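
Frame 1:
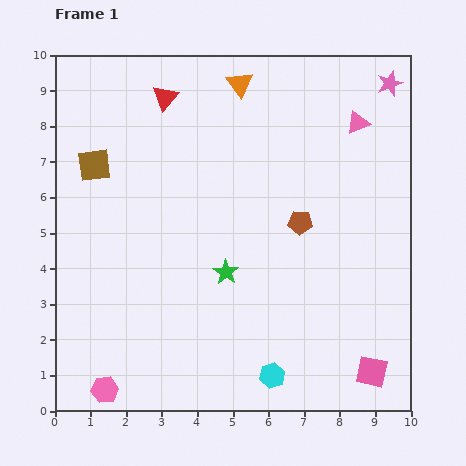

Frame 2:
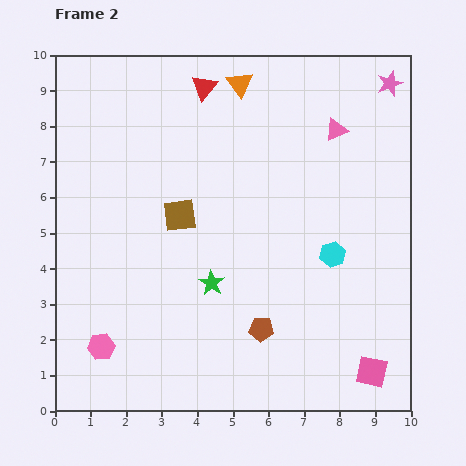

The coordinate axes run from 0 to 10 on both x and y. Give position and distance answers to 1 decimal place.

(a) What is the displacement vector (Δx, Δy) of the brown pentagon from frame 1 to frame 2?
(-1.1, -3.0)

The brown pentagon was at (6.9, 5.3) in frame 1 and (5.8, 2.3) in frame 2.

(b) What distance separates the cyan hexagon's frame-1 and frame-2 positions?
3.8

The cyan hexagon moved from (6.1, 1.0) to (7.8, 4.4), a distance of √(1.7² + 3.4²) ≈ 3.8.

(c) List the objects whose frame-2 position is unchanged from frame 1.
the pink star, the orange triangle, the pink square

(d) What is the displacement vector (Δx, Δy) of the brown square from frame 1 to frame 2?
(2.4, -1.4)

The brown square was at (1.1, 6.9) in frame 1 and (3.5, 5.5) in frame 2.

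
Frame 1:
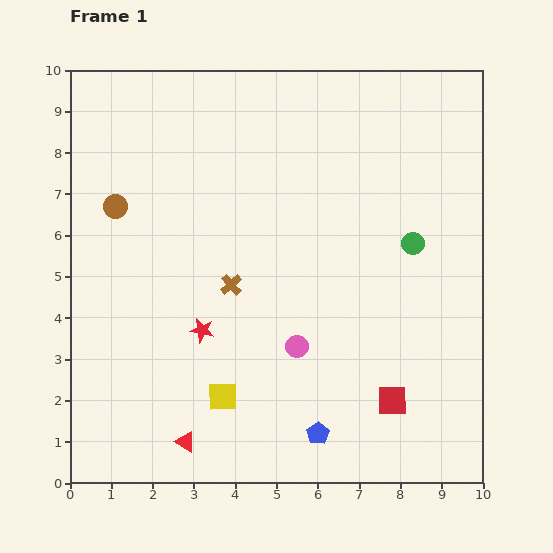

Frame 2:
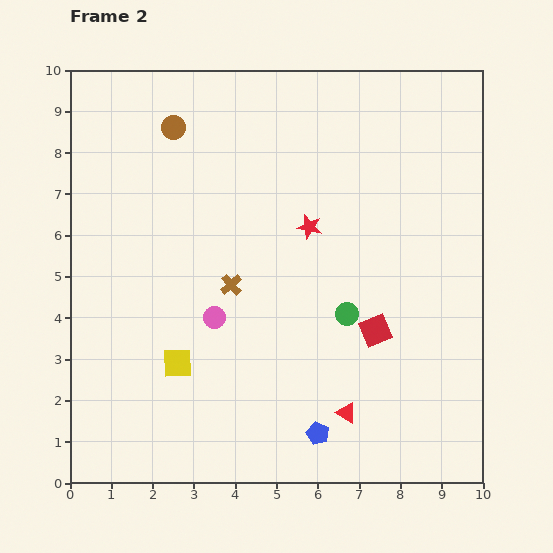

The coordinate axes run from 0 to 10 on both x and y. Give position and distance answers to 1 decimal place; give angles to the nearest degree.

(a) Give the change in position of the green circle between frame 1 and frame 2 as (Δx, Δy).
(-1.6, -1.7)

The green circle was at (8.3, 5.8) in frame 1 and (6.7, 4.1) in frame 2.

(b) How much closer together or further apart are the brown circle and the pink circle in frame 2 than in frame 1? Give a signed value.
-0.9

Distance in frame 1: 5.6. Distance in frame 2: 4.7.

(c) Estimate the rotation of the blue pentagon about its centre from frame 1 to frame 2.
17° counter-clockwise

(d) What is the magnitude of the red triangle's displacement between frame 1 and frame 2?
4.0

The red triangle moved from (2.8, 1.0) to (6.7, 1.7), a distance of √(3.9² + 0.7²) ≈ 4.0.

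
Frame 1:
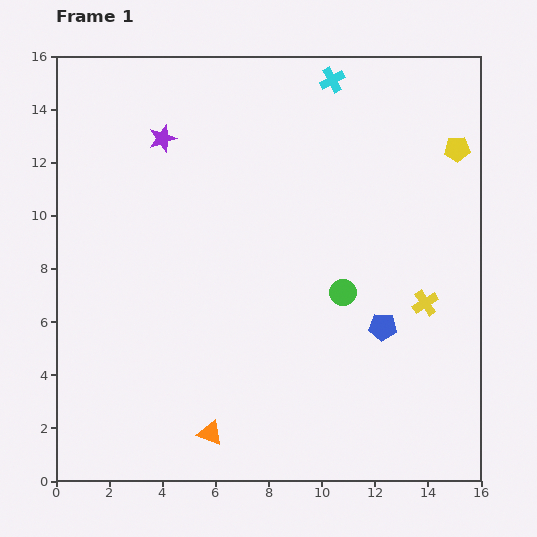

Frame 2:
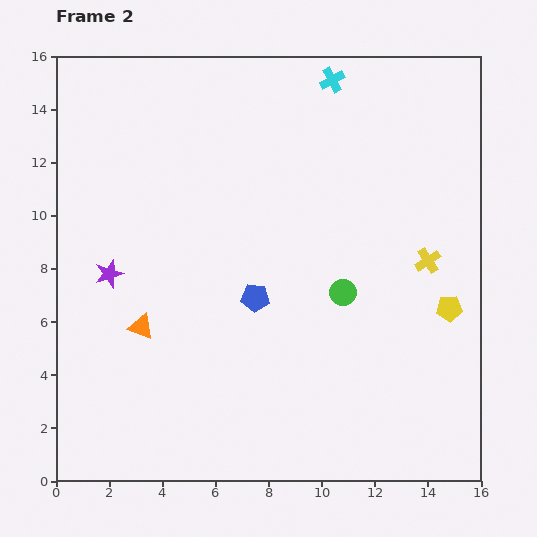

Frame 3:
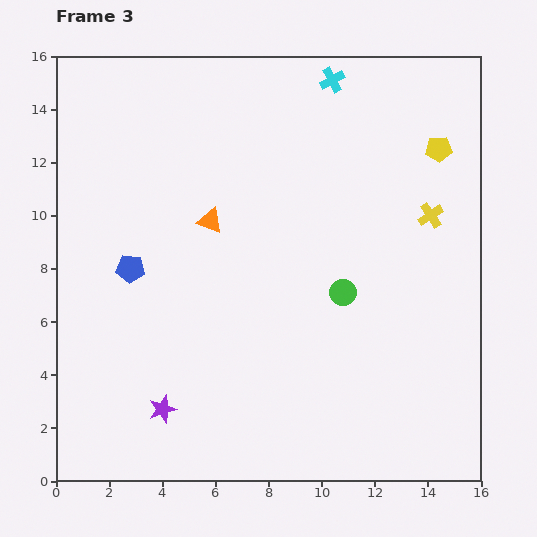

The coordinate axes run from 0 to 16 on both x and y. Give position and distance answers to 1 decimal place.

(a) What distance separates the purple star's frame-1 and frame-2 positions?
5.5

The purple star moved from (4.0, 12.9) to (2.0, 7.8), a distance of √(2.0² + 5.1²) ≈ 5.5.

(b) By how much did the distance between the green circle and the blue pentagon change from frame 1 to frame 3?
+6.1

Distance in frame 1: 2.0. Distance in frame 3: 8.1.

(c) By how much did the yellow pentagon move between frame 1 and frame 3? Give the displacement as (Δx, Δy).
(-0.7, 0.0)

The yellow pentagon was at (15.1, 12.5) in frame 1 and (14.4, 12.5) in frame 3.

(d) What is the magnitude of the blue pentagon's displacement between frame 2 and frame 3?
4.8

The blue pentagon moved from (7.5, 6.9) to (2.8, 8.0), a distance of √(4.7² + 1.1²) ≈ 4.8.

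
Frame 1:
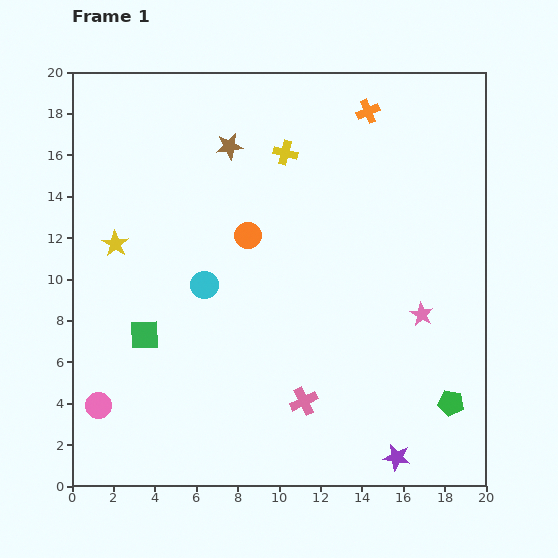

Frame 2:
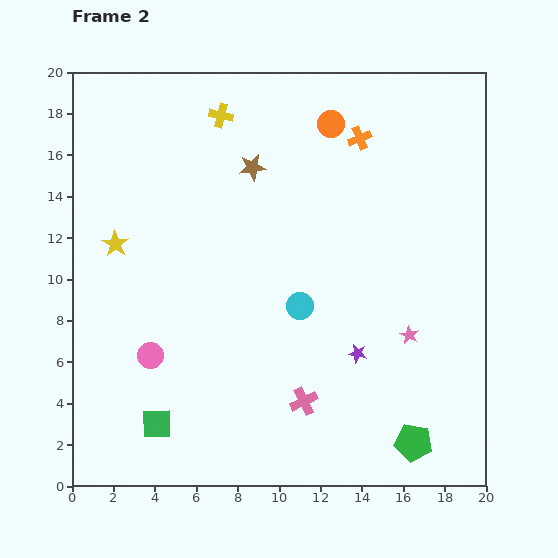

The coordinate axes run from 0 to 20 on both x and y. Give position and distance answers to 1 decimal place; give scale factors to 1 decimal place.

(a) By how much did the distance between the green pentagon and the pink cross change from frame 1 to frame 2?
-1.4

Distance in frame 1: 7.1. Distance in frame 2: 5.7.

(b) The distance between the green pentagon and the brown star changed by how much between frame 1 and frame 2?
-1.0

Distance in frame 1: 16.4. Distance in frame 2: 15.4.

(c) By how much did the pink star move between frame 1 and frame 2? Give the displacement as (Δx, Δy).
(-0.6, -1.0)

The pink star was at (16.9, 8.3) in frame 1 and (16.3, 7.3) in frame 2.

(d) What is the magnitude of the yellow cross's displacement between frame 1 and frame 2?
3.6

The yellow cross moved from (10.3, 16.1) to (7.2, 17.9), a distance of √(3.1² + 1.8²) ≈ 3.6.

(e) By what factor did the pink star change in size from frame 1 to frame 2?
0.8×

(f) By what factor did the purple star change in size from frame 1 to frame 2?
0.7×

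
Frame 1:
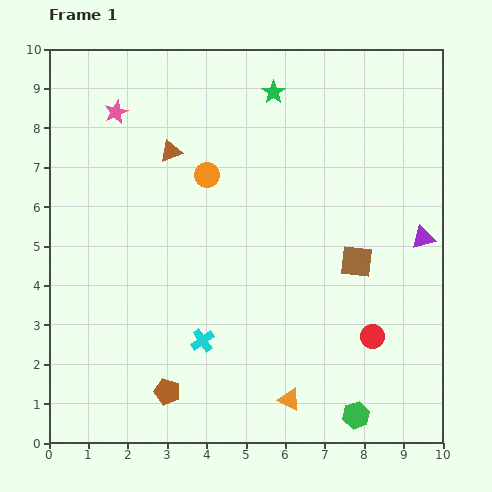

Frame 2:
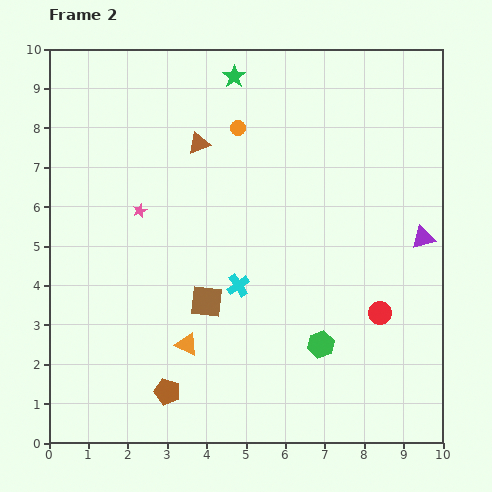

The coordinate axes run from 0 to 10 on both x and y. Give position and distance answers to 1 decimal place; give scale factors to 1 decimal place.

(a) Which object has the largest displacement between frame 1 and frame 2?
the brown square

(moved 3.9; next 3.0)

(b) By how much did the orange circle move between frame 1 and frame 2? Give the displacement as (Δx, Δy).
(0.8, 1.2)

The orange circle was at (4.0, 6.8) in frame 1 and (4.8, 8.0) in frame 2.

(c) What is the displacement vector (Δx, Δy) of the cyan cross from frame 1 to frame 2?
(0.9, 1.4)

The cyan cross was at (3.9, 2.6) in frame 1 and (4.8, 4.0) in frame 2.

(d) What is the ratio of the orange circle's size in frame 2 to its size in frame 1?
0.6×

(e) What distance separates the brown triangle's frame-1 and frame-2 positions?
0.7

The brown triangle moved from (3.1, 7.4) to (3.8, 7.6), a distance of √(0.7² + 0.2²) ≈ 0.7.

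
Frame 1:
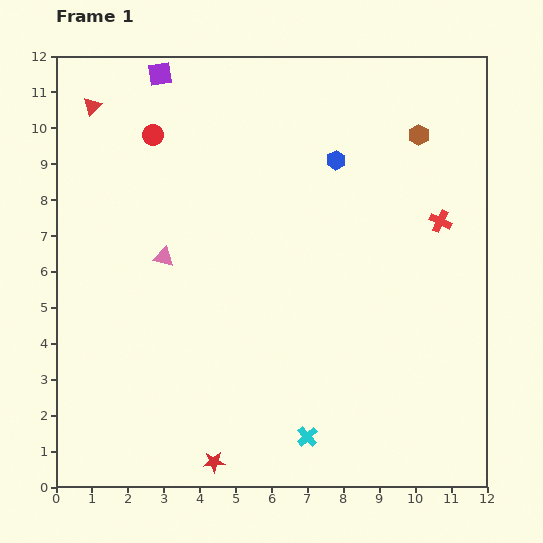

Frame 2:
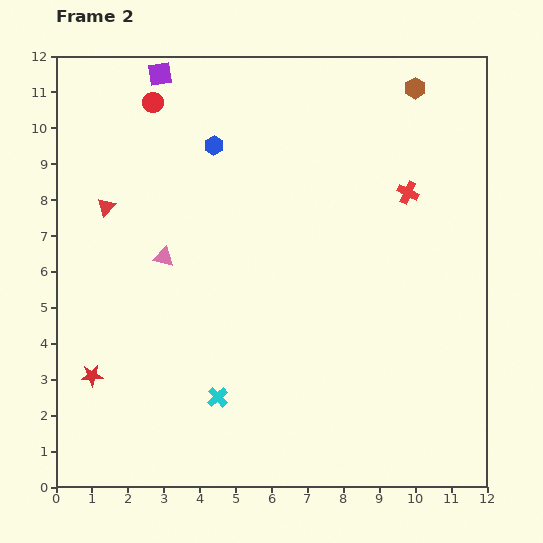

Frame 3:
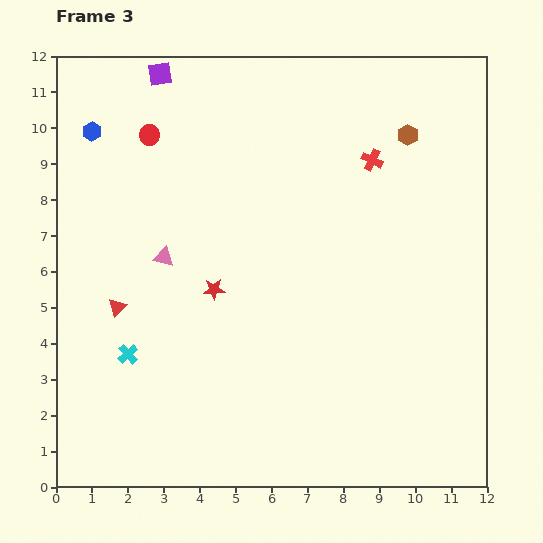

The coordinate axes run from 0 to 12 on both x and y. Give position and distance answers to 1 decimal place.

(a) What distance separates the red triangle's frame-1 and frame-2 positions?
2.8

The red triangle moved from (1.0, 10.6) to (1.4, 7.8), a distance of √(0.4² + 2.8²) ≈ 2.8.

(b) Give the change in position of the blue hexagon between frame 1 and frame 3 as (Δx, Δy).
(-6.8, 0.8)

The blue hexagon was at (7.8, 9.1) in frame 1 and (1.0, 9.9) in frame 3.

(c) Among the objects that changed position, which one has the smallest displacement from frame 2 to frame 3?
the red circle

(moved 0.9)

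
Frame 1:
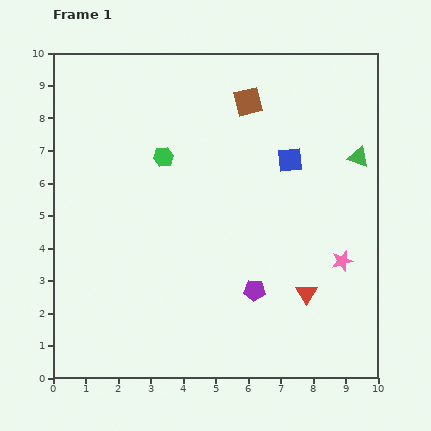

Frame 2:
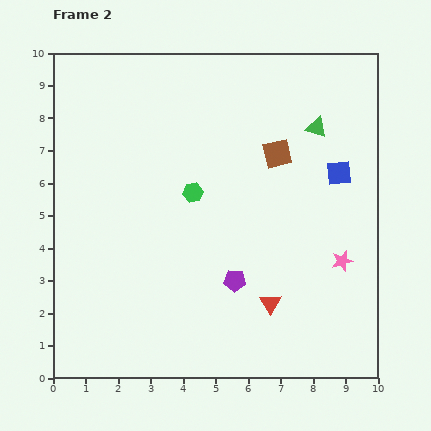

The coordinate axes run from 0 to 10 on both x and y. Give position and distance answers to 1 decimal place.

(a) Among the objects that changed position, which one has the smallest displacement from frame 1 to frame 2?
the purple pentagon

(moved 0.7)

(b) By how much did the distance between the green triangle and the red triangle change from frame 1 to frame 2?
+1.1

Distance in frame 1: 4.5. Distance in frame 2: 5.6.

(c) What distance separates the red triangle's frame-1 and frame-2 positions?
1.1

The red triangle moved from (7.8, 2.6) to (6.7, 2.3), a distance of √(1.1² + 0.3²) ≈ 1.1.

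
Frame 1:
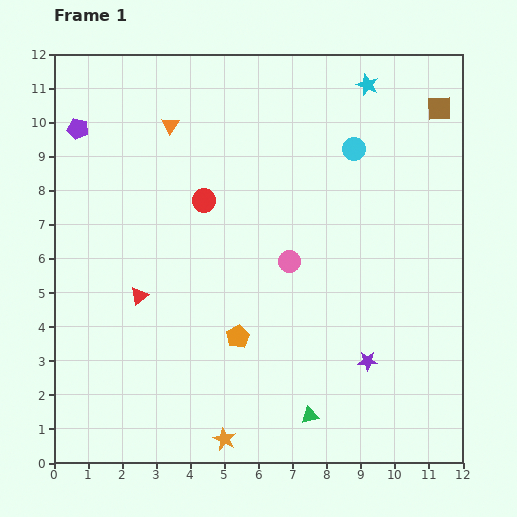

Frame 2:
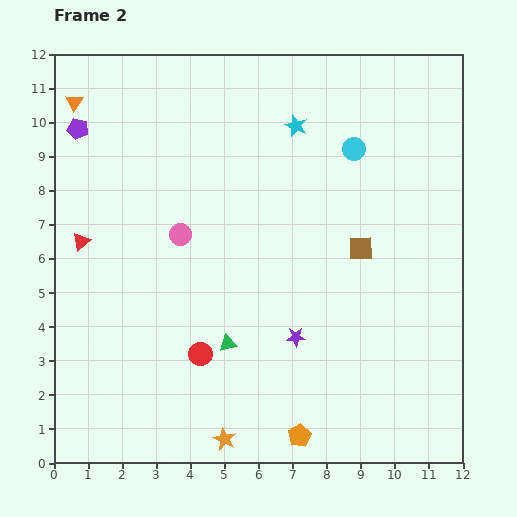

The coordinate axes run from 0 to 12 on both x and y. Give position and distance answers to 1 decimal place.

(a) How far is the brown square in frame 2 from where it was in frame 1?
4.7

The brown square moved from (11.3, 10.4) to (9.0, 6.3), a distance of √(2.3² + 4.1²) ≈ 4.7.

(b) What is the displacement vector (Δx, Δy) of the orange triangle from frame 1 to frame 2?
(-2.8, 0.7)

The orange triangle was at (3.4, 9.9) in frame 1 and (0.6, 10.6) in frame 2.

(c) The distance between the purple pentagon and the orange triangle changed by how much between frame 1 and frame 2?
-1.9

Distance in frame 1: 2.7. Distance in frame 2: 0.8.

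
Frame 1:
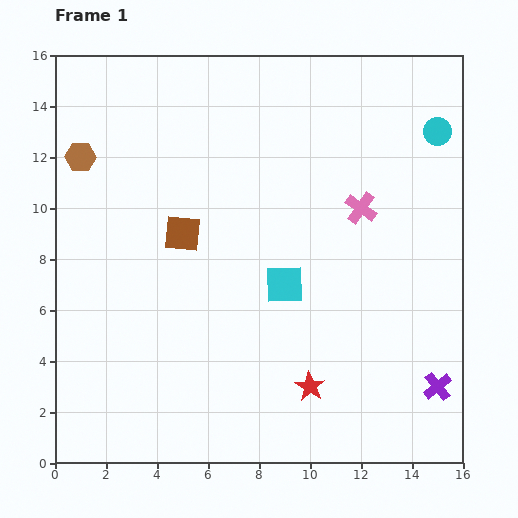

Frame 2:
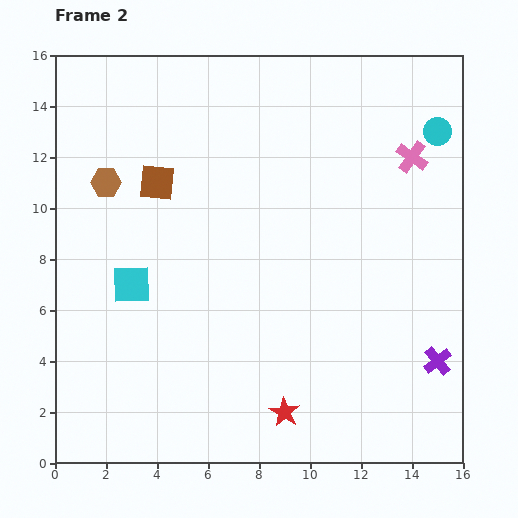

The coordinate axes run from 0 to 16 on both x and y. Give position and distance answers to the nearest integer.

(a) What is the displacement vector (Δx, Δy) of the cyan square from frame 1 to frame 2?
(-6, 0)

The cyan square was at (9, 7) in frame 1 and (3, 7) in frame 2.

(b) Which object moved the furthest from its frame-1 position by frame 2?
the cyan square

(moved 6; next 3)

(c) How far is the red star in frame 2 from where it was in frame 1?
1

The red star moved from (10, 3) to (9, 2), a distance of √(1² + 1²) ≈ 1.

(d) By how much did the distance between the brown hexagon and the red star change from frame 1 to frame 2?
-2

Distance in frame 1: 13. Distance in frame 2: 11.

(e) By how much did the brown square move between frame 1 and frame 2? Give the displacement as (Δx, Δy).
(-1, 2)

The brown square was at (5, 9) in frame 1 and (4, 11) in frame 2.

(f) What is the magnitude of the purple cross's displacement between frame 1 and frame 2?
1

The purple cross moved from (15, 3) to (15, 4), a distance of √(0² + 1²) ≈ 1.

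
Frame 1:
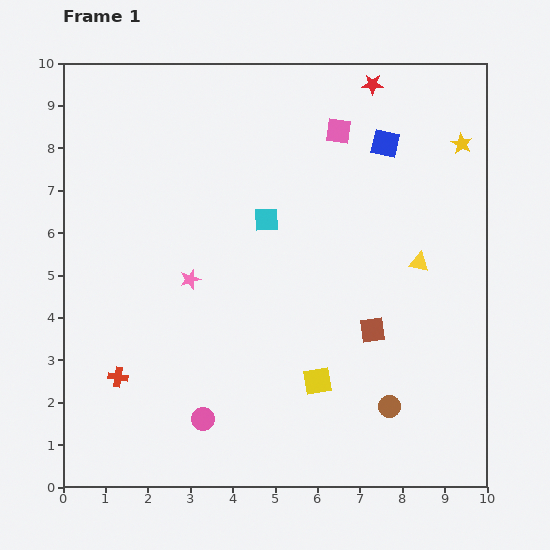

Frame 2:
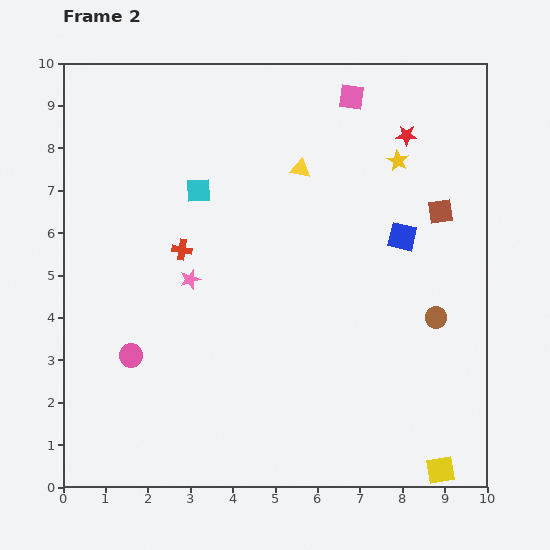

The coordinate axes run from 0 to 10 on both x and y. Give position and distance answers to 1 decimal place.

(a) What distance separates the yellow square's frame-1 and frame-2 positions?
3.6

The yellow square moved from (6.0, 2.5) to (8.9, 0.4), a distance of √(2.9² + 2.1²) ≈ 3.6.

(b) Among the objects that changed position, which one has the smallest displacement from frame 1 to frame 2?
the pink square

(moved 0.9)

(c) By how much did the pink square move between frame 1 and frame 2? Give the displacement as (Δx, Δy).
(0.3, 0.8)

The pink square was at (6.5, 8.4) in frame 1 and (6.8, 9.2) in frame 2.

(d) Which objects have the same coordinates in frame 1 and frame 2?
the pink star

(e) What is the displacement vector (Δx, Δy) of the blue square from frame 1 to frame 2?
(0.4, -2.2)

The blue square was at (7.6, 8.1) in frame 1 and (8.0, 5.9) in frame 2.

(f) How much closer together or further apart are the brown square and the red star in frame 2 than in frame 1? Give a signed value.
-3.8

Distance in frame 1: 5.8. Distance in frame 2: 2.0.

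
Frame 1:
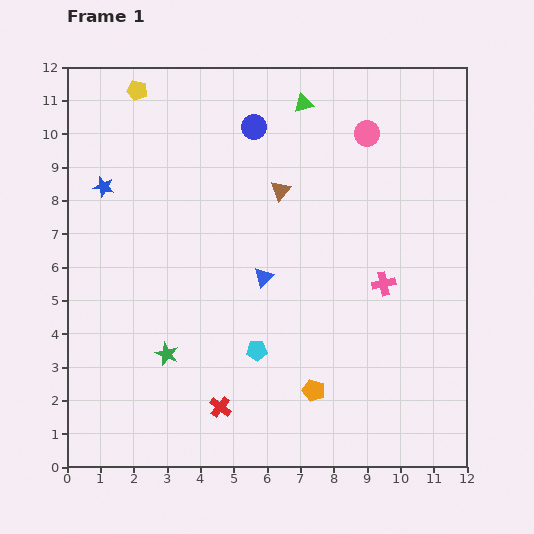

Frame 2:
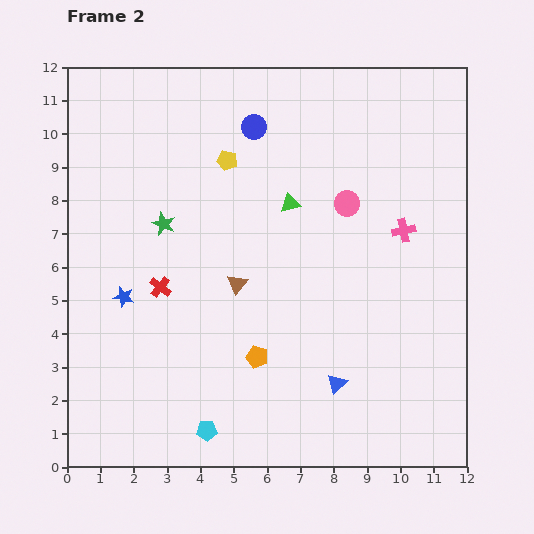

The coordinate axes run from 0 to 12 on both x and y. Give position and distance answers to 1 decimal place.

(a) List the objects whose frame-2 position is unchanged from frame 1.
the blue circle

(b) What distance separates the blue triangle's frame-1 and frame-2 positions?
3.9

The blue triangle moved from (5.9, 5.7) to (8.1, 2.5), a distance of √(2.2² + 3.2²) ≈ 3.9.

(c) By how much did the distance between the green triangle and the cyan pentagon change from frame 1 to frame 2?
-0.3

Distance in frame 1: 7.5. Distance in frame 2: 7.2.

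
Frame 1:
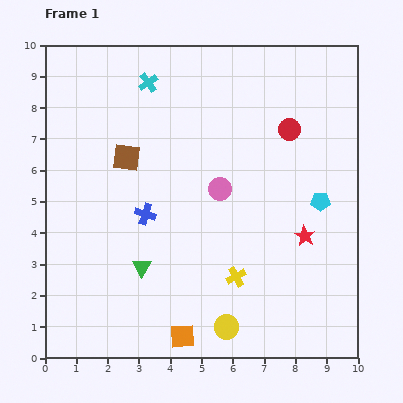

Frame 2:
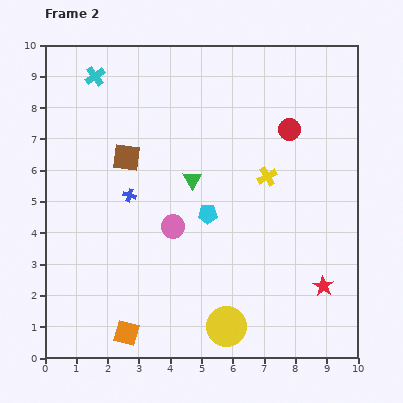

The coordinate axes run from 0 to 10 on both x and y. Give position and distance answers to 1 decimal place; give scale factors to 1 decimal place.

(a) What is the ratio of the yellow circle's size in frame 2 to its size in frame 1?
1.6×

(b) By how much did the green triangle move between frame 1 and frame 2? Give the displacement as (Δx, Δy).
(1.6, 2.8)

The green triangle was at (3.1, 2.9) in frame 1 and (4.7, 5.7) in frame 2.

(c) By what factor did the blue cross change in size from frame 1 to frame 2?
0.6×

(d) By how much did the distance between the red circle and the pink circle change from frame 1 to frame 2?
+1.9

Distance in frame 1: 2.9. Distance in frame 2: 4.8.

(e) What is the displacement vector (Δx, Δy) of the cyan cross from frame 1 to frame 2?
(-1.7, 0.2)

The cyan cross was at (3.3, 8.8) in frame 1 and (1.6, 9.0) in frame 2.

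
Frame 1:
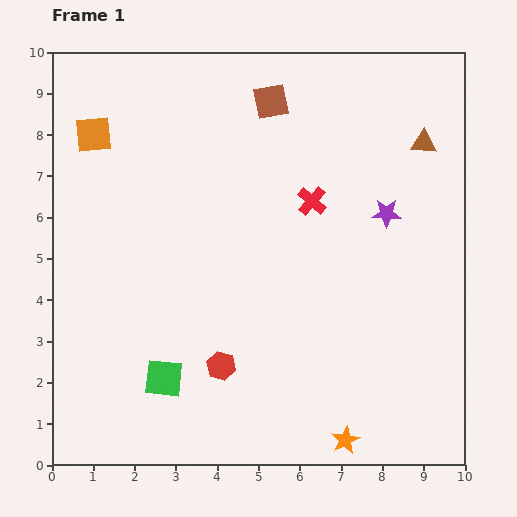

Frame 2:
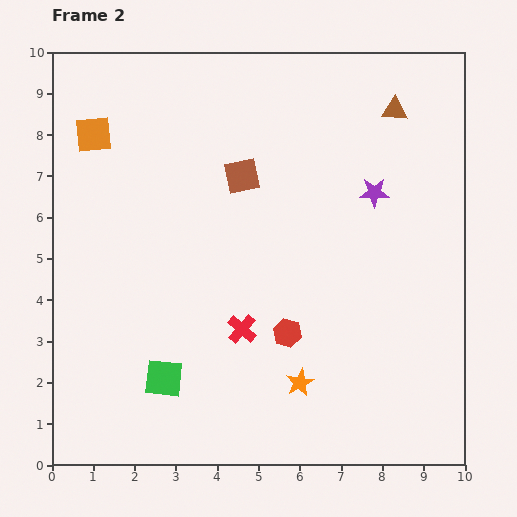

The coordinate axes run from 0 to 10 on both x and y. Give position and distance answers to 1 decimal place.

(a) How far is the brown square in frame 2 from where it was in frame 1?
1.9

The brown square moved from (5.3, 8.8) to (4.6, 7.0), a distance of √(0.7² + 1.8²) ≈ 1.9.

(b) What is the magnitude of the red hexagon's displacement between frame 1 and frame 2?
1.8

The red hexagon moved from (4.1, 2.4) to (5.7, 3.2), a distance of √(1.6² + 0.8²) ≈ 1.8.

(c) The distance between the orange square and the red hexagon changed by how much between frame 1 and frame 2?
+0.3

Distance in frame 1: 6.4. Distance in frame 2: 6.7.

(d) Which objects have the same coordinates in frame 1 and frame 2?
the green square, the orange square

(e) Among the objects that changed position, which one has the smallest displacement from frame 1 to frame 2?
the purple star

(moved 0.6)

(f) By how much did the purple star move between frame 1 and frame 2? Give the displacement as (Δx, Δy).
(-0.3, 0.5)

The purple star was at (8.1, 6.1) in frame 1 and (7.8, 6.6) in frame 2.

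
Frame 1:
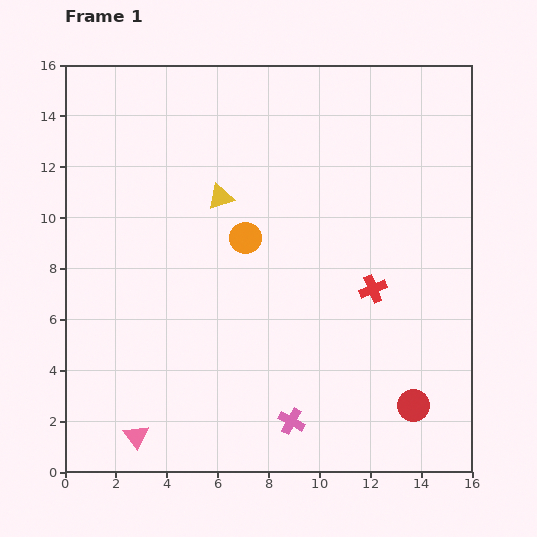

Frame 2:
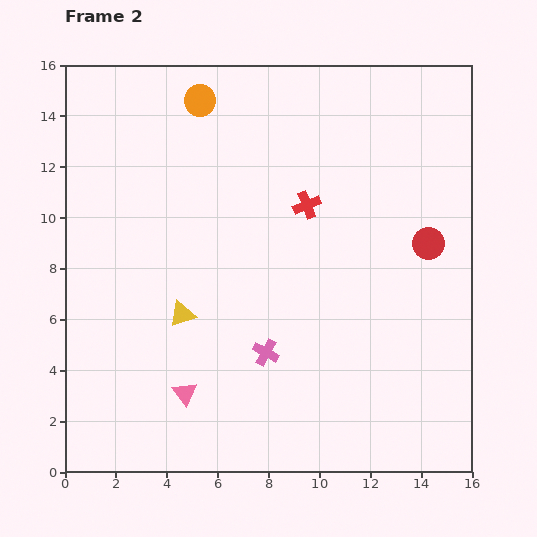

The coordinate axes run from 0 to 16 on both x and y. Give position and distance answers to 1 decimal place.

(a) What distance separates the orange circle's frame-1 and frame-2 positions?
5.7

The orange circle moved from (7.1, 9.2) to (5.3, 14.6), a distance of √(1.8² + 5.4²) ≈ 5.7.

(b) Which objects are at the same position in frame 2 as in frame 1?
none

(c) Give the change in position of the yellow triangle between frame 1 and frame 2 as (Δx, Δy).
(-1.5, -4.6)

The yellow triangle was at (6.1, 10.8) in frame 1 and (4.6, 6.2) in frame 2.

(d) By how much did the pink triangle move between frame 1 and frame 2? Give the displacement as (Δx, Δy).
(1.9, 1.7)

The pink triangle was at (2.8, 1.4) in frame 1 and (4.7, 3.1) in frame 2.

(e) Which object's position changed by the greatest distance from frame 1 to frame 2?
the red circle

(moved 6.4; next 5.7)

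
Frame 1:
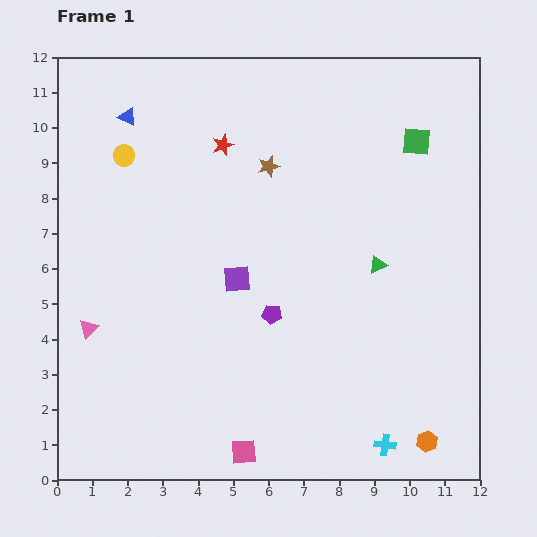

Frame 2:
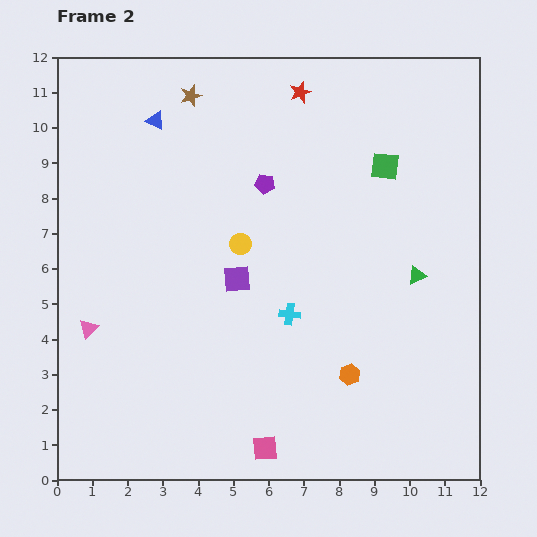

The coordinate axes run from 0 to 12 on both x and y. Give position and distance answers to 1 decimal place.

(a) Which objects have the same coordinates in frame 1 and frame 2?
the purple square, the pink triangle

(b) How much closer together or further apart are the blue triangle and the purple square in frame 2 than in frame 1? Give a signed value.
-0.4

Distance in frame 1: 5.5. Distance in frame 2: 5.1.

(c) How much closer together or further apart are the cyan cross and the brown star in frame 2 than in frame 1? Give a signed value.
-1.8

Distance in frame 1: 8.6. Distance in frame 2: 6.8.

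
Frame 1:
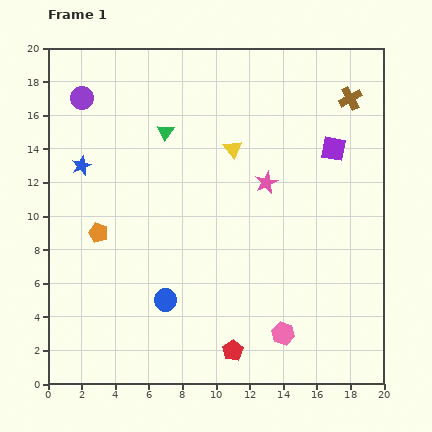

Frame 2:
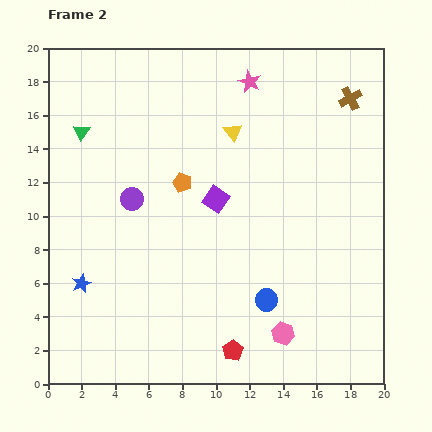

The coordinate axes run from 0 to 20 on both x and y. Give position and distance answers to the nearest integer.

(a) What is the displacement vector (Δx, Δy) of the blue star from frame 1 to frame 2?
(0, -7)

The blue star was at (2, 13) in frame 1 and (2, 6) in frame 2.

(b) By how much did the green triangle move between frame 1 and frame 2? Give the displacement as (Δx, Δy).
(-5, 0)

The green triangle was at (7, 15) in frame 1 and (2, 15) in frame 2.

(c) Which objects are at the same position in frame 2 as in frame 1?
the pink hexagon, the brown cross, the red pentagon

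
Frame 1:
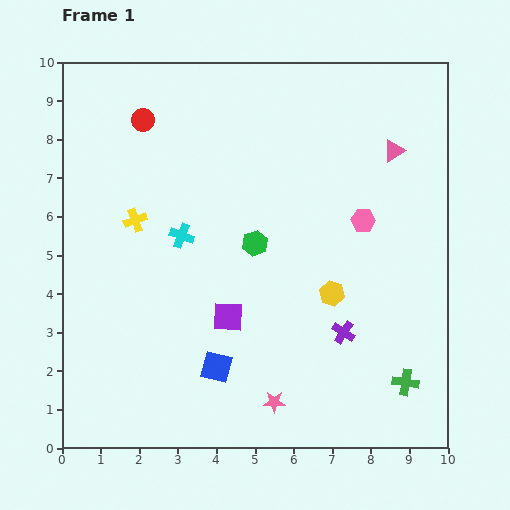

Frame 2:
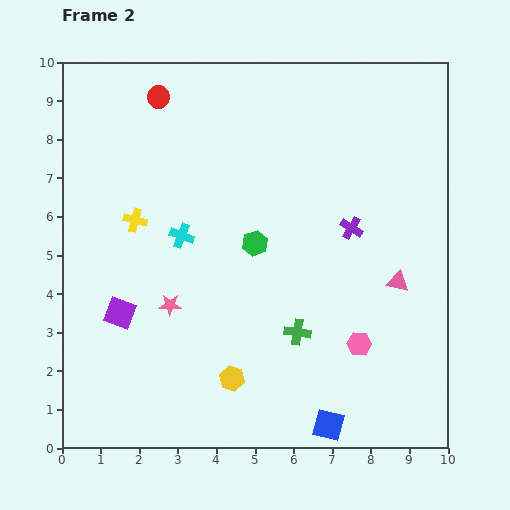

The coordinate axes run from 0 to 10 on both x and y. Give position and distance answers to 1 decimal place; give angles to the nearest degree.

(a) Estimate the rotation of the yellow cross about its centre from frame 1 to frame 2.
33° clockwise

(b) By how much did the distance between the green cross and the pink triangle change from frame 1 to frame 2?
-3.1

Distance in frame 1: 6.0. Distance in frame 2: 2.9.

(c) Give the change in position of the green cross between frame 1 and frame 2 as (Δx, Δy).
(-2.8, 1.3)

The green cross was at (8.9, 1.7) in frame 1 and (6.1, 3.0) in frame 2.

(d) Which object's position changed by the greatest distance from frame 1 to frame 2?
the pink star

(moved 3.7; next 3.4)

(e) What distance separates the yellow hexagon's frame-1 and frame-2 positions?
3.4

The yellow hexagon moved from (7.0, 4.0) to (4.4, 1.8), a distance of √(2.6² + 2.2²) ≈ 3.4.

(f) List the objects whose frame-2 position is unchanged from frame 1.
the green hexagon, the cyan cross, the yellow cross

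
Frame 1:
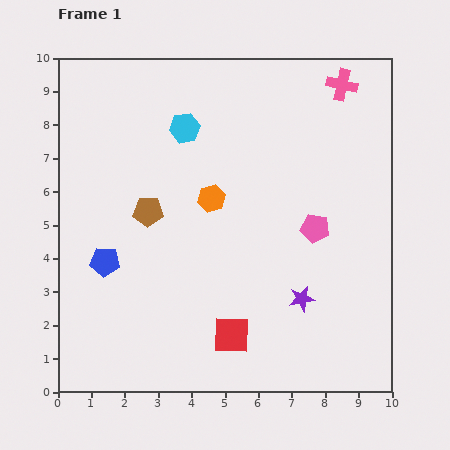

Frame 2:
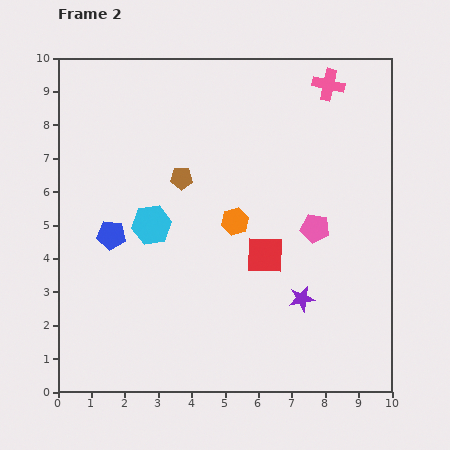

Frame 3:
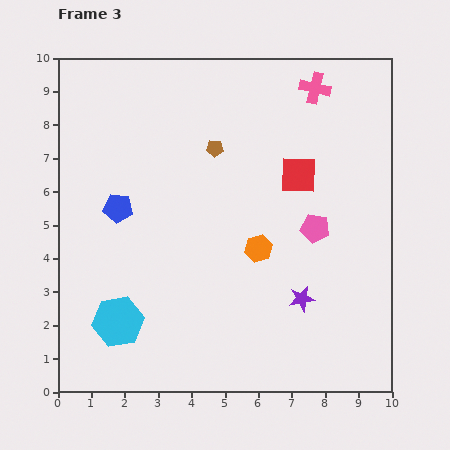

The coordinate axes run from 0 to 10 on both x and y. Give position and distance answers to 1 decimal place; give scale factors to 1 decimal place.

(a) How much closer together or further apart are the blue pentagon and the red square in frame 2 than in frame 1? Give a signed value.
+0.2

Distance in frame 1: 4.4. Distance in frame 2: 4.6.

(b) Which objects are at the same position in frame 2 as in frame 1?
the purple star, the pink pentagon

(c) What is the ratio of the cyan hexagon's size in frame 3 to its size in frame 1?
1.7×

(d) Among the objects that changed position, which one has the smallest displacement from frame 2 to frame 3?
the pink cross

(moved 0.4)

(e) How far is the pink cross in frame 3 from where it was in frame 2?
0.4

The pink cross moved from (8.1, 9.2) to (7.7, 9.1), a distance of √(0.4² + 0.1²) ≈ 0.4.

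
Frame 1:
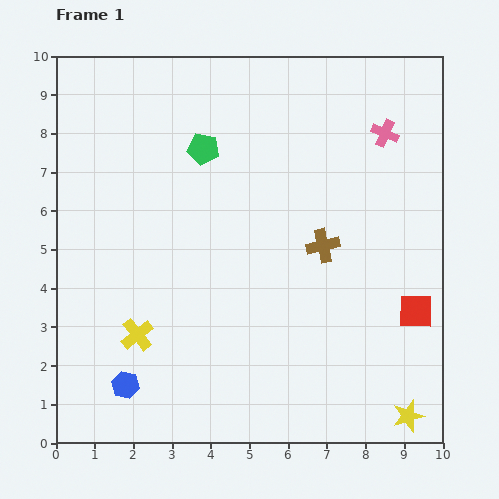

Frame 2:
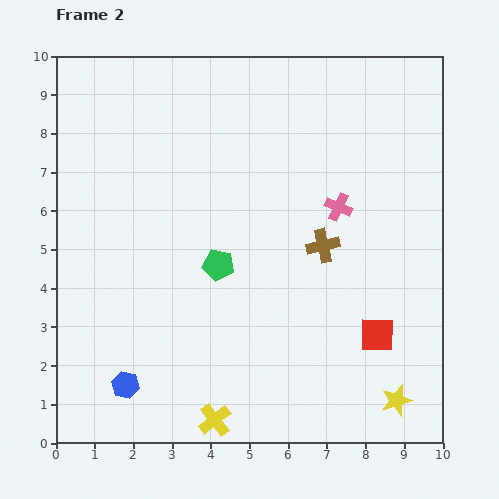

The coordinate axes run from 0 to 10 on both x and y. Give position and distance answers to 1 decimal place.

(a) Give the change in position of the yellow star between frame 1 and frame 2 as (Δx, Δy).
(-0.3, 0.4)

The yellow star was at (9.1, 0.7) in frame 1 and (8.8, 1.1) in frame 2.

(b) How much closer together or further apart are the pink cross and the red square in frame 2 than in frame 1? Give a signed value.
-1.3

Distance in frame 1: 4.7. Distance in frame 2: 3.4.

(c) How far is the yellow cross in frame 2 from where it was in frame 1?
3.0

The yellow cross moved from (2.1, 2.8) to (4.1, 0.6), a distance of √(2.0² + 2.2²) ≈ 3.0.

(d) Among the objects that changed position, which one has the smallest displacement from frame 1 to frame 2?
the yellow star

(moved 0.5)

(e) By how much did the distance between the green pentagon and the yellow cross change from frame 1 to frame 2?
-1.1

Distance in frame 1: 5.1. Distance in frame 2: 4.0.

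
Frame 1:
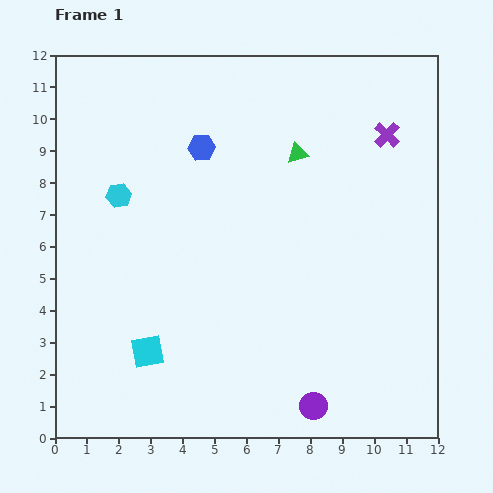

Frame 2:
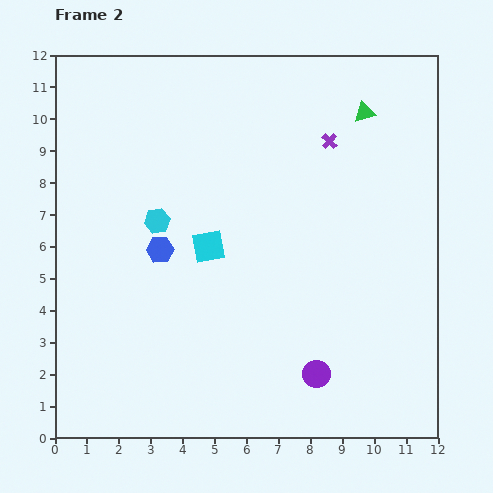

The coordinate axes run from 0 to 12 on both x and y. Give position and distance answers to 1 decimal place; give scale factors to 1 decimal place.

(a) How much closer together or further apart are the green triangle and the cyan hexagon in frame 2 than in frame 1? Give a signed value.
+1.6

Distance in frame 1: 5.7. Distance in frame 2: 7.3.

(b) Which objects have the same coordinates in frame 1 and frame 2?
none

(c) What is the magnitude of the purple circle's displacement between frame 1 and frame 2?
1.0

The purple circle moved from (8.1, 1.0) to (8.2, 2.0), a distance of √(0.1² + 1.0²) ≈ 1.0.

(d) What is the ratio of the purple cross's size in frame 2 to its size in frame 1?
0.6×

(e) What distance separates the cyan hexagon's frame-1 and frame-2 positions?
1.4

The cyan hexagon moved from (2.0, 7.6) to (3.2, 6.8), a distance of √(1.2² + 0.8²) ≈ 1.4.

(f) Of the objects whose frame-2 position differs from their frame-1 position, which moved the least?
the purple circle

(moved 1.0)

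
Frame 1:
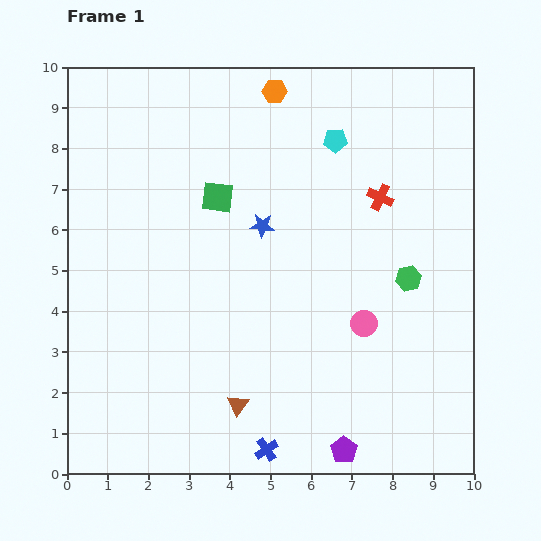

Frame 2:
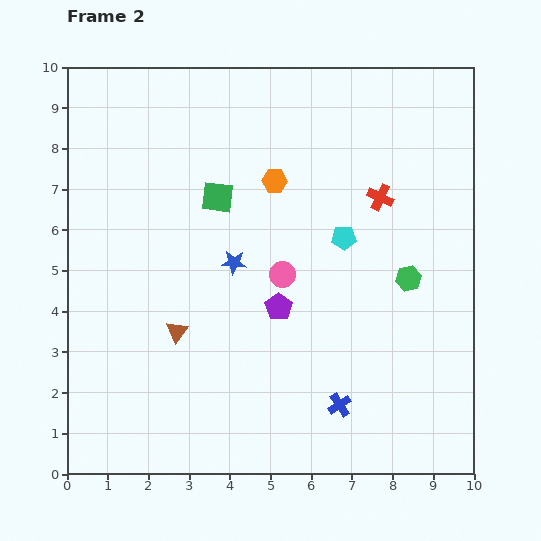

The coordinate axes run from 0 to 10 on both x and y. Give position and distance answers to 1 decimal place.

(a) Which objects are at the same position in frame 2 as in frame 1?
the green hexagon, the red cross, the green square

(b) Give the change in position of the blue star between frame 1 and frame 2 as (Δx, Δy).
(-0.7, -0.9)

The blue star was at (4.8, 6.1) in frame 1 and (4.1, 5.2) in frame 2.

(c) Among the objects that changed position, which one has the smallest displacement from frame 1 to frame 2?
the blue star

(moved 1.1)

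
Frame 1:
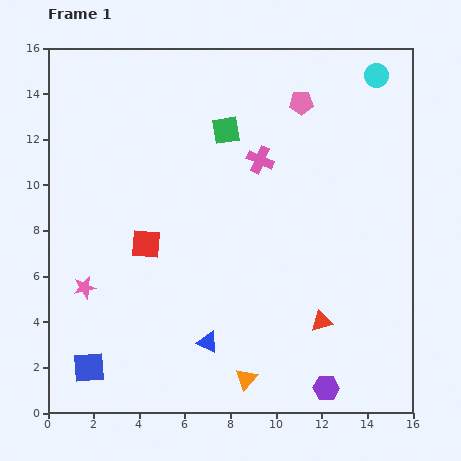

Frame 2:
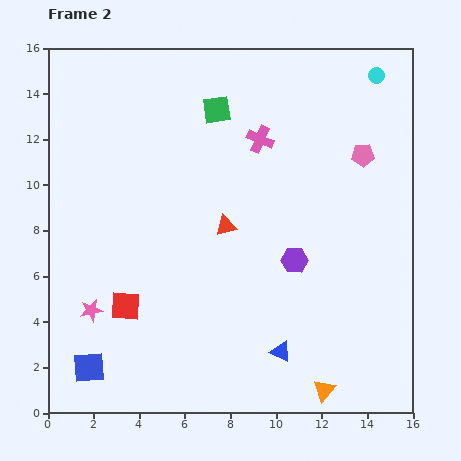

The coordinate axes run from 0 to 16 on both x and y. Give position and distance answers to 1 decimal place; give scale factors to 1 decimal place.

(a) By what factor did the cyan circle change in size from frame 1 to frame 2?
0.6×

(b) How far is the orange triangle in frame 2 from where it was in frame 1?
3.4

The orange triangle moved from (8.7, 1.5) to (12.1, 1.0), a distance of √(3.4² + 0.5²) ≈ 3.4.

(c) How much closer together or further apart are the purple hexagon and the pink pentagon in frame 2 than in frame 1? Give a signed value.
-7.0

Distance in frame 1: 12.5. Distance in frame 2: 5.5.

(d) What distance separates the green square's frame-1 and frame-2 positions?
1.0

The green square moved from (7.8, 12.4) to (7.4, 13.3), a distance of √(0.4² + 0.9²) ≈ 1.0.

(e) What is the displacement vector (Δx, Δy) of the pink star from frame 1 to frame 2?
(0.3, -1.0)

The pink star was at (1.6, 5.5) in frame 1 and (1.9, 4.5) in frame 2.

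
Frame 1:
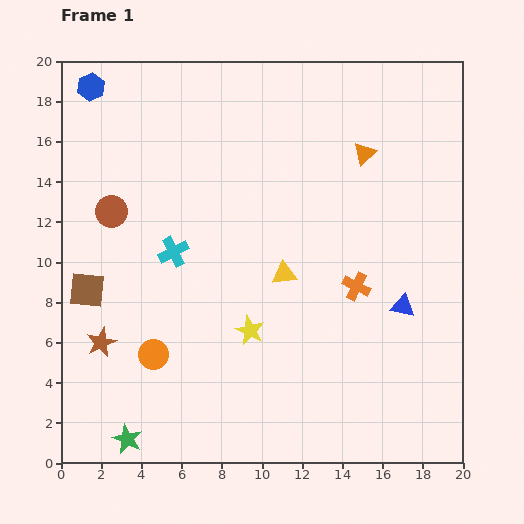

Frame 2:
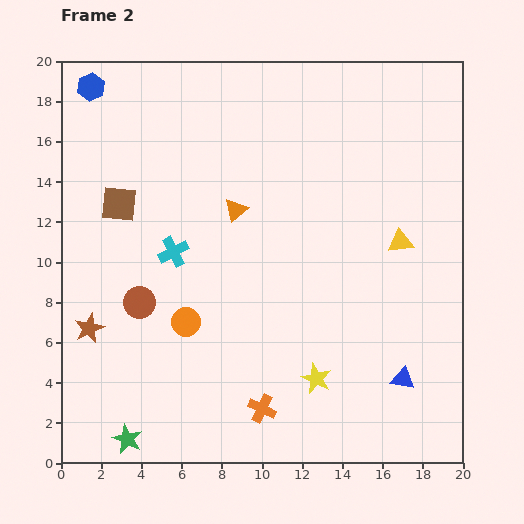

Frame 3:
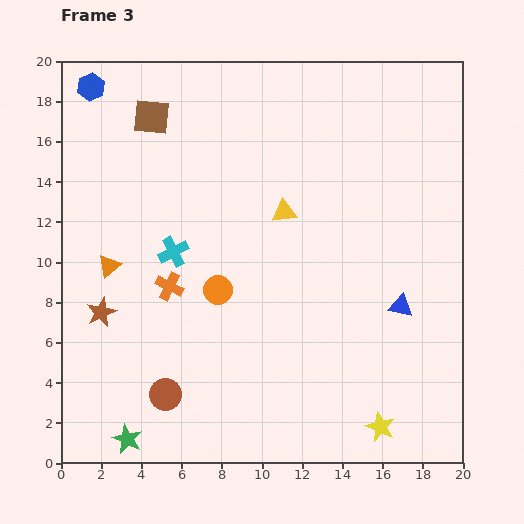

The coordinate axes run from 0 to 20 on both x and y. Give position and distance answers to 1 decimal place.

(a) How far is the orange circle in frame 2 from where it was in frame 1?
2.3

The orange circle moved from (4.6, 5.4) to (6.2, 7.0), a distance of √(1.6² + 1.6²) ≈ 2.3.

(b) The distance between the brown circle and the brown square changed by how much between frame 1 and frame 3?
+9.7

Distance in frame 1: 4.1. Distance in frame 3: 13.8.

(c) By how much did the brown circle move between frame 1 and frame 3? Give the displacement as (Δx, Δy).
(2.7, -9.1)

The brown circle was at (2.5, 12.5) in frame 1 and (5.2, 3.4) in frame 3.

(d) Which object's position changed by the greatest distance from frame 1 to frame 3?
the orange triangle

(moved 13.9; next 9.5)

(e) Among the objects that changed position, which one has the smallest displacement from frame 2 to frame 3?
the brown star

(moved 1.0)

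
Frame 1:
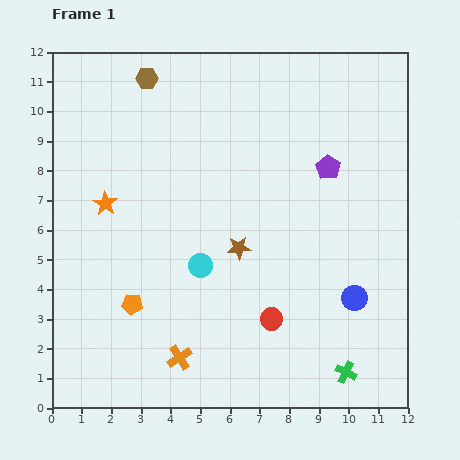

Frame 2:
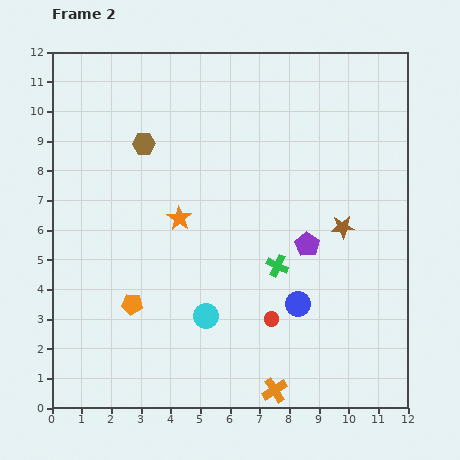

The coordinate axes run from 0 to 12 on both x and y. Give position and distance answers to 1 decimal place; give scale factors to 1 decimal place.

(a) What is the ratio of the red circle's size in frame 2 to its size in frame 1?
0.6×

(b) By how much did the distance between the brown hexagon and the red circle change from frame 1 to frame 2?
-1.8

Distance in frame 1: 9.1. Distance in frame 2: 7.3.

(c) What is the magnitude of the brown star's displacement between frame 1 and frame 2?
3.6

The brown star moved from (6.3, 5.4) to (9.8, 6.1), a distance of √(3.5² + 0.7²) ≈ 3.6.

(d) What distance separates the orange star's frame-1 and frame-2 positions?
2.5

The orange star moved from (1.8, 6.9) to (4.3, 6.4), a distance of √(2.5² + 0.5²) ≈ 2.5.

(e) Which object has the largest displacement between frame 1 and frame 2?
the green cross

(moved 4.3; next 3.6)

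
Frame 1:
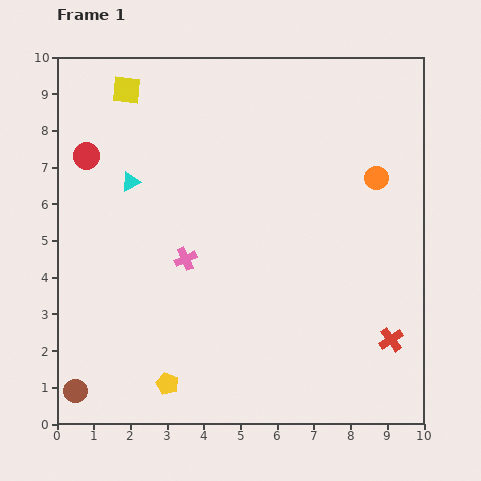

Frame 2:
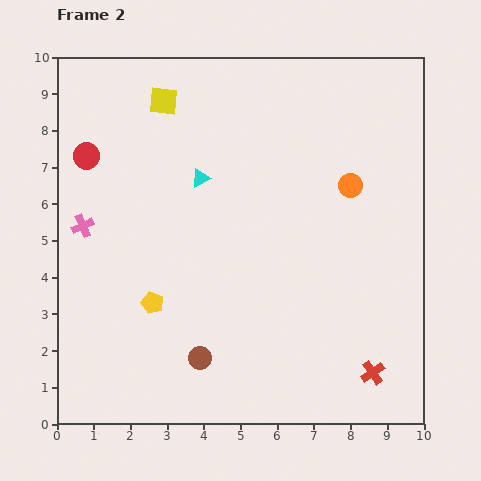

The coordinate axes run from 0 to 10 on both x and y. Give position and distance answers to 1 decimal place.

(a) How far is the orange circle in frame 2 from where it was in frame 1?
0.7

The orange circle moved from (8.7, 6.7) to (8.0, 6.5), a distance of √(0.7² + 0.2²) ≈ 0.7.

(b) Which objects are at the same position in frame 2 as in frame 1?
the red circle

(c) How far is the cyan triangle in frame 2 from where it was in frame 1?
1.9

The cyan triangle moved from (2.0, 6.6) to (3.9, 6.7), a distance of √(1.9² + 0.1²) ≈ 1.9.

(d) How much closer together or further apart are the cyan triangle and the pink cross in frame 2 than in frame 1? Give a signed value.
+0.9

Distance in frame 1: 2.6. Distance in frame 2: 3.5.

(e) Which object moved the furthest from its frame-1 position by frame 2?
the brown circle

(moved 3.5; next 2.9)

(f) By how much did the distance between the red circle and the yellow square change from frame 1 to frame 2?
+0.5

Distance in frame 1: 2.1. Distance in frame 2: 2.6.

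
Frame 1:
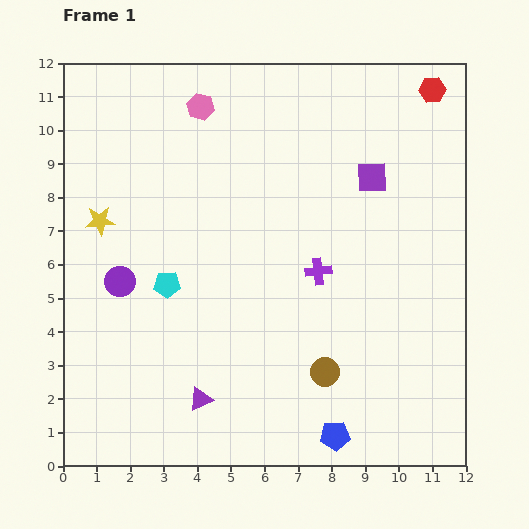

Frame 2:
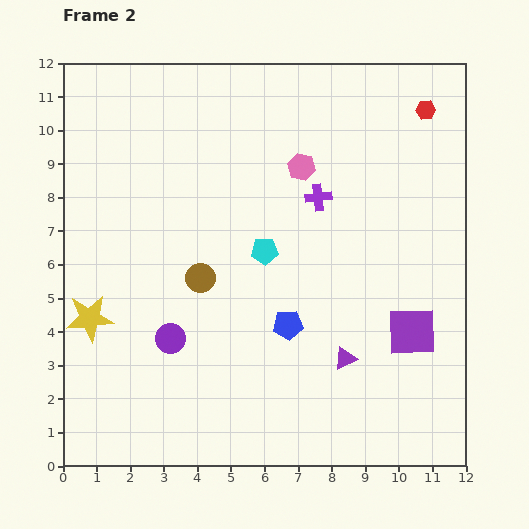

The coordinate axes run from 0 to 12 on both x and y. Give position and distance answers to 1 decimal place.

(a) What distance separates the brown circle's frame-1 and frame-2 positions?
4.6

The brown circle moved from (7.8, 2.8) to (4.1, 5.6), a distance of √(3.7² + 2.8²) ≈ 4.6.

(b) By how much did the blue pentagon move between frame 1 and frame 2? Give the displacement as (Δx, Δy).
(-1.4, 3.3)

The blue pentagon was at (8.1, 0.9) in frame 1 and (6.7, 4.2) in frame 2.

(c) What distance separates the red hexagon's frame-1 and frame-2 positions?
0.6

The red hexagon moved from (11.0, 11.2) to (10.8, 10.6), a distance of √(0.2² + 0.6²) ≈ 0.6.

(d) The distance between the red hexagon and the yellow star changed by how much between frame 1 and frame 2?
+1.2

Distance in frame 1: 10.6. Distance in frame 2: 11.8.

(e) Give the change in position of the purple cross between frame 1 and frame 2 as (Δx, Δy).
(0.0, 2.2)

The purple cross was at (7.6, 5.8) in frame 1 and (7.6, 8.0) in frame 2.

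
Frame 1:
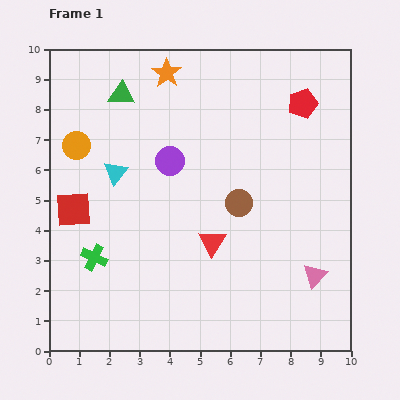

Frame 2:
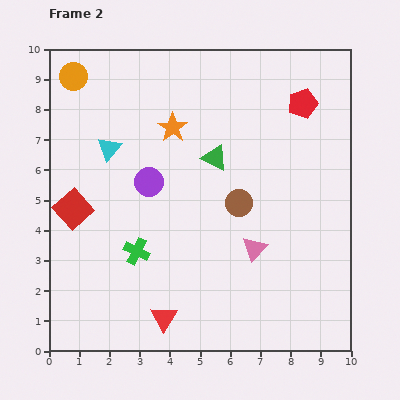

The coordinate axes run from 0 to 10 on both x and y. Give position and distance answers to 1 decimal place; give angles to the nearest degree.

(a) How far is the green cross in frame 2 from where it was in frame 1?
1.4

The green cross moved from (1.5, 3.1) to (2.9, 3.3), a distance of √(1.4² + 0.2²) ≈ 1.4.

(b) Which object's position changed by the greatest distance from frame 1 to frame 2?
the green triangle

(moved 3.7; next 3.0)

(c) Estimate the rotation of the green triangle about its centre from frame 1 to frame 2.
23° clockwise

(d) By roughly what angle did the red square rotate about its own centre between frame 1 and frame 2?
38° counter-clockwise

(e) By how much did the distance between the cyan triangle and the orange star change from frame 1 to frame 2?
-1.5

Distance in frame 1: 3.7. Distance in frame 2: 2.2.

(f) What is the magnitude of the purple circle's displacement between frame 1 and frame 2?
1.0

The purple circle moved from (4.0, 6.3) to (3.3, 5.6), a distance of √(0.7² + 0.7²) ≈ 1.0.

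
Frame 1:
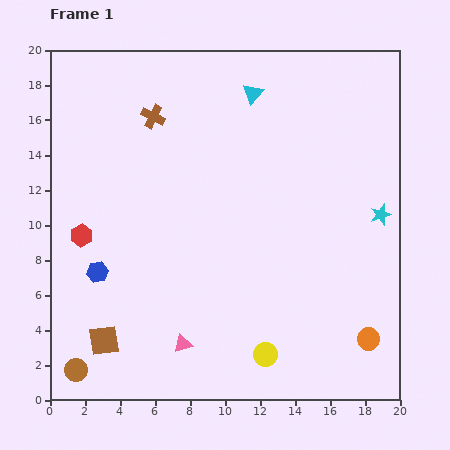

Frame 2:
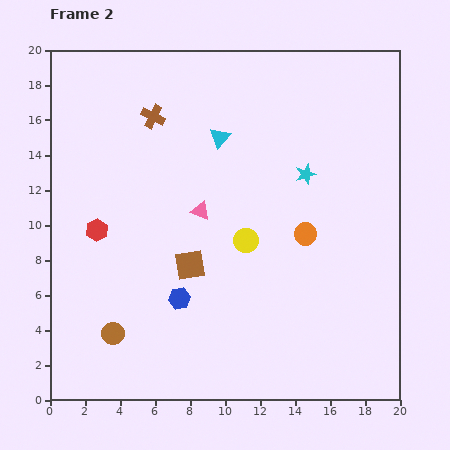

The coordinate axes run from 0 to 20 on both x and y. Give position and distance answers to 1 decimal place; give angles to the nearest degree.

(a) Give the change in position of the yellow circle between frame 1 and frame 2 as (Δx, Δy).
(-1.1, 6.5)

The yellow circle was at (12.3, 2.6) in frame 1 and (11.2, 9.1) in frame 2.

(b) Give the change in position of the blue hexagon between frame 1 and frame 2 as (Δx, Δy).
(4.7, -1.5)

The blue hexagon was at (2.7, 7.3) in frame 1 and (7.4, 5.8) in frame 2.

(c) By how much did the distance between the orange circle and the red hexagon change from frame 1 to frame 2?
-5.5

Distance in frame 1: 17.4. Distance in frame 2: 11.9.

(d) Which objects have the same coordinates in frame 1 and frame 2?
the brown cross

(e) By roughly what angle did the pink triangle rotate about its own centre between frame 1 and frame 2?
38° clockwise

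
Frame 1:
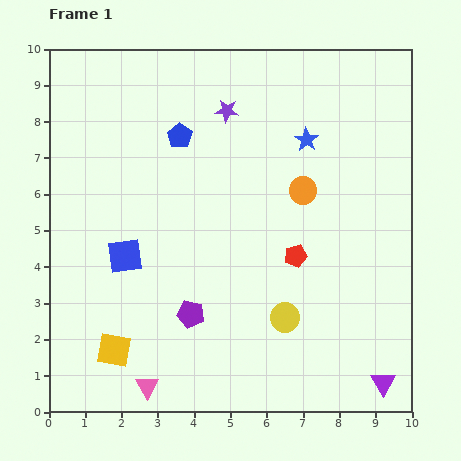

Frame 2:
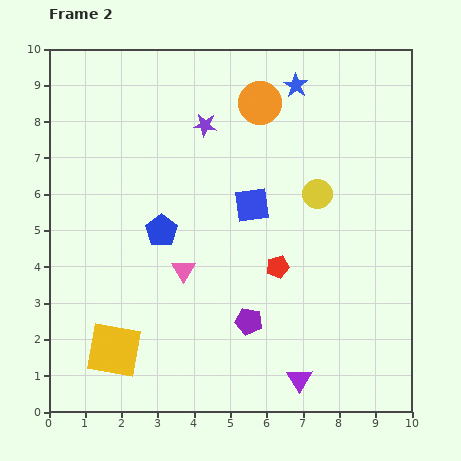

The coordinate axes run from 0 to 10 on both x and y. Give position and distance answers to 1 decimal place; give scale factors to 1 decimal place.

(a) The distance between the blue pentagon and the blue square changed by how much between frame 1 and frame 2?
-1.0

Distance in frame 1: 3.6. Distance in frame 2: 2.6.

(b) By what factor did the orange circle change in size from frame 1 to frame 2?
1.6×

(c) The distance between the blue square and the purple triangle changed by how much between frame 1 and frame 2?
-2.9

Distance in frame 1: 7.9. Distance in frame 2: 5.0.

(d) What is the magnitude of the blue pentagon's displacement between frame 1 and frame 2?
2.6

The blue pentagon moved from (3.6, 7.6) to (3.1, 5.0), a distance of √(0.5² + 2.6²) ≈ 2.6.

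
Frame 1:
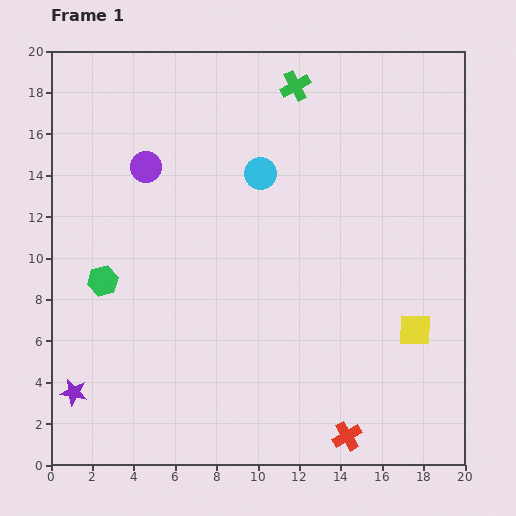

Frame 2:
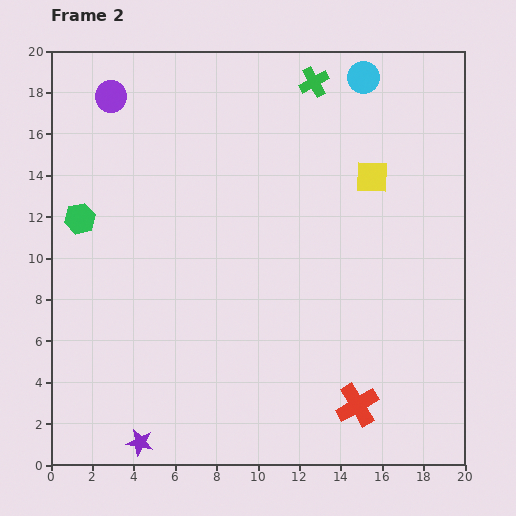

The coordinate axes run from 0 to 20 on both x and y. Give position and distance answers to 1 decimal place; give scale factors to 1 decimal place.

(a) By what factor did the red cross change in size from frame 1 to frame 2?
1.5×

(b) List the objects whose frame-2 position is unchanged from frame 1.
none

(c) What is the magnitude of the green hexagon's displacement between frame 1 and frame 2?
3.2

The green hexagon moved from (2.5, 8.9) to (1.4, 11.9), a distance of √(1.1² + 3.0²) ≈ 3.2.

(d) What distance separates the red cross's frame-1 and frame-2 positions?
1.6

The red cross moved from (14.3, 1.4) to (14.8, 2.9), a distance of √(0.5² + 1.5²) ≈ 1.6.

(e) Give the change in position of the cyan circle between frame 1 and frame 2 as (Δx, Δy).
(5.0, 4.6)

The cyan circle was at (10.1, 14.1) in frame 1 and (15.1, 18.7) in frame 2.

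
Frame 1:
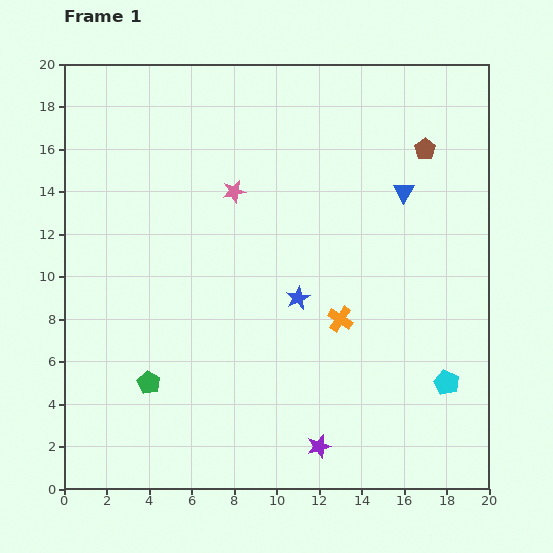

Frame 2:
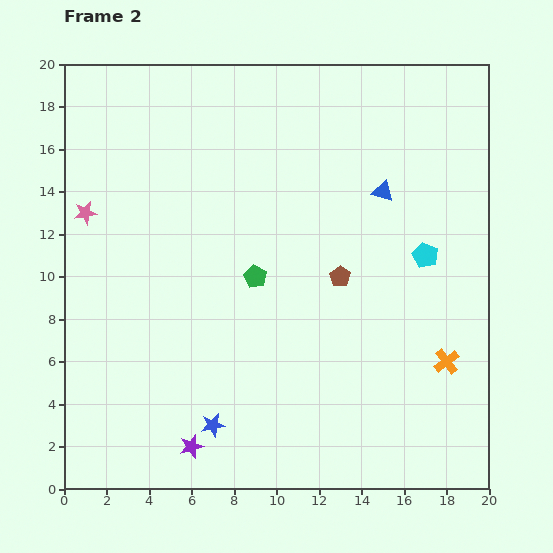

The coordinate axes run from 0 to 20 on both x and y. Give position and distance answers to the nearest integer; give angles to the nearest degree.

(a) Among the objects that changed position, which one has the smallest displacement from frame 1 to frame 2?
the blue triangle

(moved 1)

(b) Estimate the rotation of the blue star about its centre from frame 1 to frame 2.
17° clockwise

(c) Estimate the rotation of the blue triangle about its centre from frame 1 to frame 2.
45° counter-clockwise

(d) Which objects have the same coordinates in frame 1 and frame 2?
none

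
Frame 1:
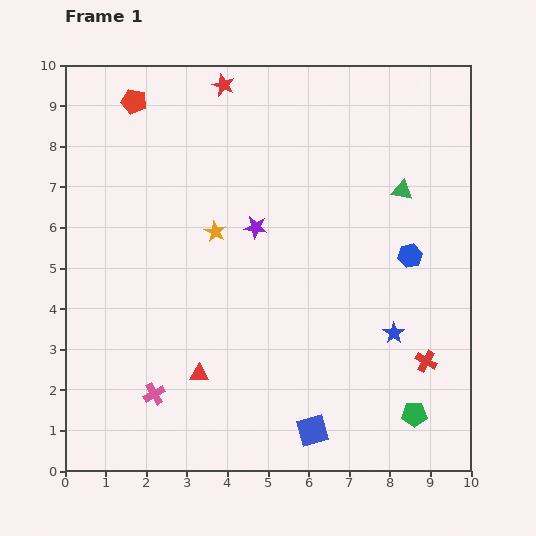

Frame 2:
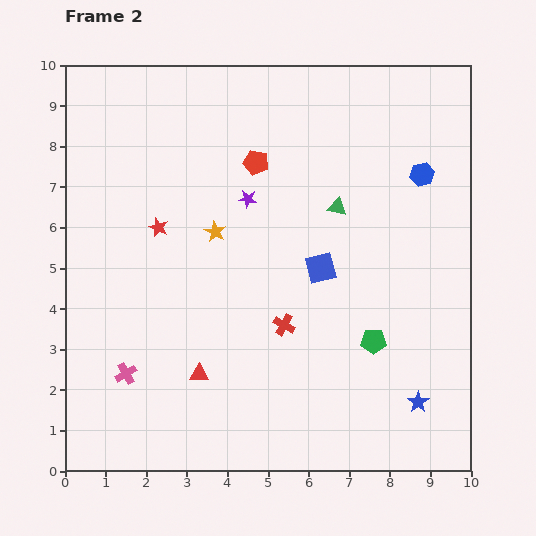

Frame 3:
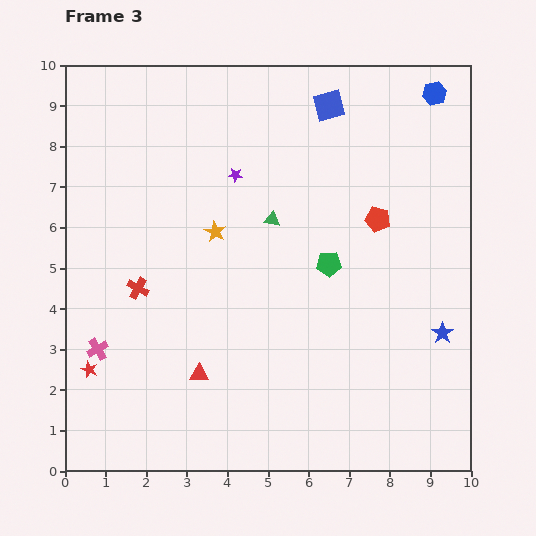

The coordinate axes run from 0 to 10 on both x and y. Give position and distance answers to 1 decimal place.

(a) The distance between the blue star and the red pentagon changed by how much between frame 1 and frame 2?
-1.5

Distance in frame 1: 8.6. Distance in frame 2: 7.1.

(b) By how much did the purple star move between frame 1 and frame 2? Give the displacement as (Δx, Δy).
(-0.2, 0.7)

The purple star was at (4.7, 6.0) in frame 1 and (4.5, 6.7) in frame 2.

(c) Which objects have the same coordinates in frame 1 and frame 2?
the red triangle, the orange star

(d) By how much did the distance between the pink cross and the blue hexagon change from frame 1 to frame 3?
+3.2

Distance in frame 1: 7.2. Distance in frame 3: 10.4.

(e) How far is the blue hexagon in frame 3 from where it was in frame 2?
2.0

The blue hexagon moved from (8.8, 7.3) to (9.1, 9.3), a distance of √(0.3² + 2.0²) ≈ 2.0.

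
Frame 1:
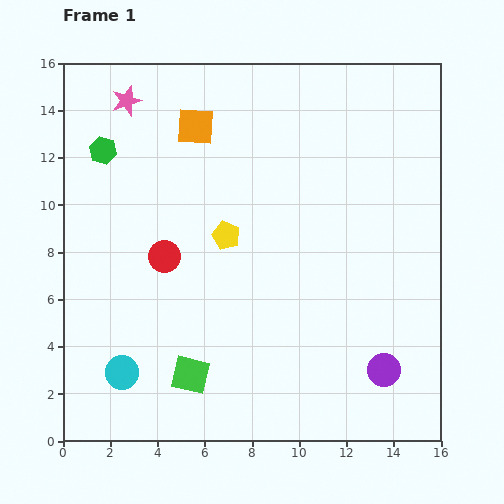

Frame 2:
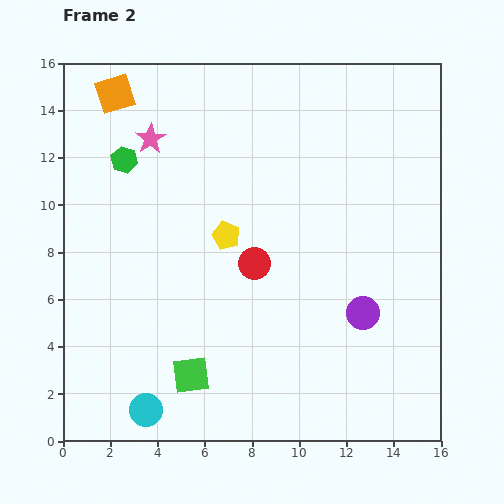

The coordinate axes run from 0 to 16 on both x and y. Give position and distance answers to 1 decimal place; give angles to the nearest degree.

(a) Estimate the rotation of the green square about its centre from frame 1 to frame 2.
21° counter-clockwise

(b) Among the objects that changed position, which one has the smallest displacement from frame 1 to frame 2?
the green hexagon

(moved 1.0)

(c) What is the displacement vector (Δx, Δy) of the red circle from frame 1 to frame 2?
(3.8, -0.3)

The red circle was at (4.3, 7.8) in frame 1 and (8.1, 7.5) in frame 2.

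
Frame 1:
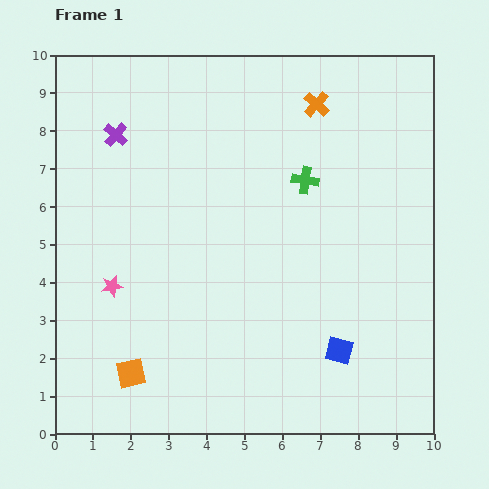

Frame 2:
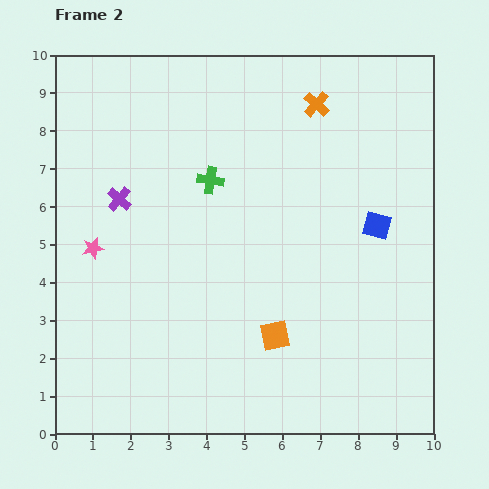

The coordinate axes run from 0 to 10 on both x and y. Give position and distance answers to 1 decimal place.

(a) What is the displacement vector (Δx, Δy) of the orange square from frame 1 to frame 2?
(3.8, 1.0)

The orange square was at (2.0, 1.6) in frame 1 and (5.8, 2.6) in frame 2.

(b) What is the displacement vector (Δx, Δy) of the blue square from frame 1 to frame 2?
(1.0, 3.3)

The blue square was at (7.5, 2.2) in frame 1 and (8.5, 5.5) in frame 2.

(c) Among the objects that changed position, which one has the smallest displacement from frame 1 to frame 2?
the pink star

(moved 1.1)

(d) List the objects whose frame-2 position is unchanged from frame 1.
the orange cross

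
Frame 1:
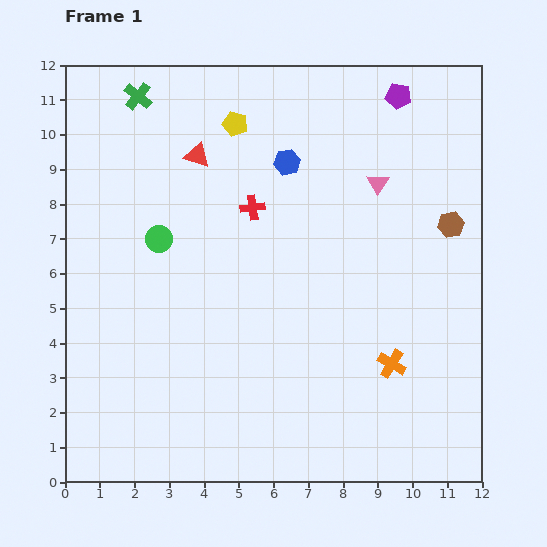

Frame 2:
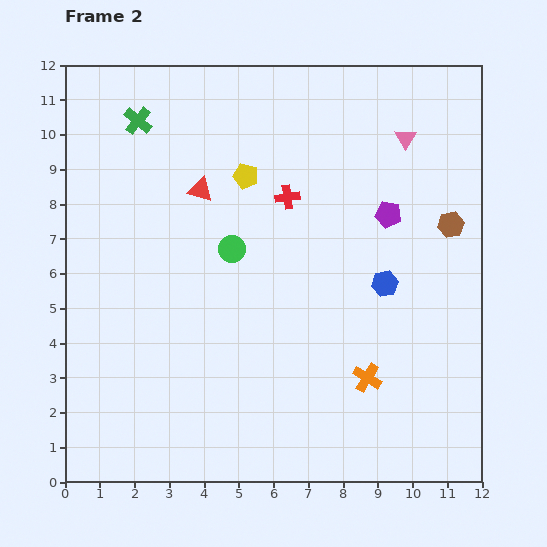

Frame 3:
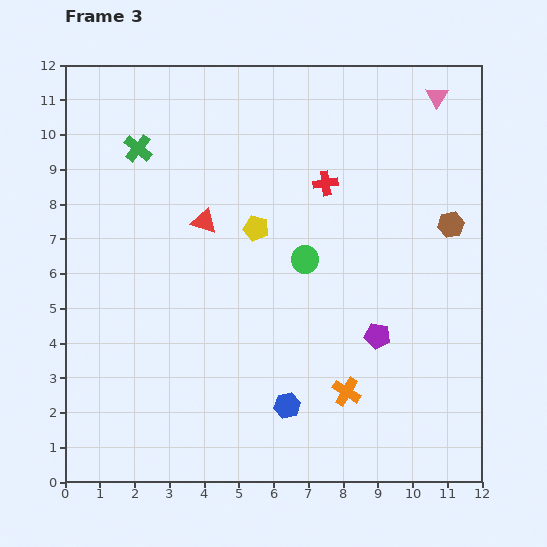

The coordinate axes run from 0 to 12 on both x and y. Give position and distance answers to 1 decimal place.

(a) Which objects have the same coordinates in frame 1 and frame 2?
the brown hexagon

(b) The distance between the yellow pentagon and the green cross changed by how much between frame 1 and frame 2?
+0.6

Distance in frame 1: 2.9. Distance in frame 2: 3.5.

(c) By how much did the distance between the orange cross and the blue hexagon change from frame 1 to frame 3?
-4.8

Distance in frame 1: 6.5. Distance in frame 3: 1.7.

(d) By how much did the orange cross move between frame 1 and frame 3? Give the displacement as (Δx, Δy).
(-1.3, -0.8)

The orange cross was at (9.4, 3.4) in frame 1 and (8.1, 2.6) in frame 3.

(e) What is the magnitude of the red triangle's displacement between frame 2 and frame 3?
0.9

The red triangle moved from (3.9, 8.4) to (4.0, 7.5), a distance of √(0.1² + 0.9²) ≈ 0.9.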